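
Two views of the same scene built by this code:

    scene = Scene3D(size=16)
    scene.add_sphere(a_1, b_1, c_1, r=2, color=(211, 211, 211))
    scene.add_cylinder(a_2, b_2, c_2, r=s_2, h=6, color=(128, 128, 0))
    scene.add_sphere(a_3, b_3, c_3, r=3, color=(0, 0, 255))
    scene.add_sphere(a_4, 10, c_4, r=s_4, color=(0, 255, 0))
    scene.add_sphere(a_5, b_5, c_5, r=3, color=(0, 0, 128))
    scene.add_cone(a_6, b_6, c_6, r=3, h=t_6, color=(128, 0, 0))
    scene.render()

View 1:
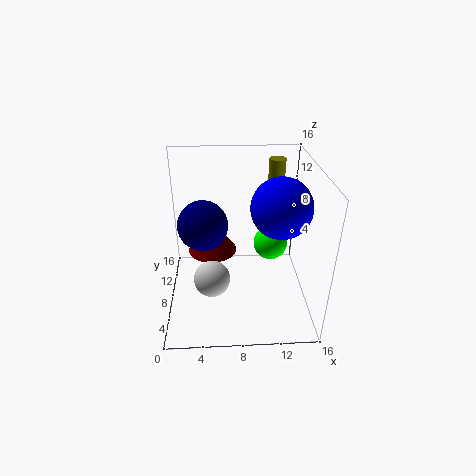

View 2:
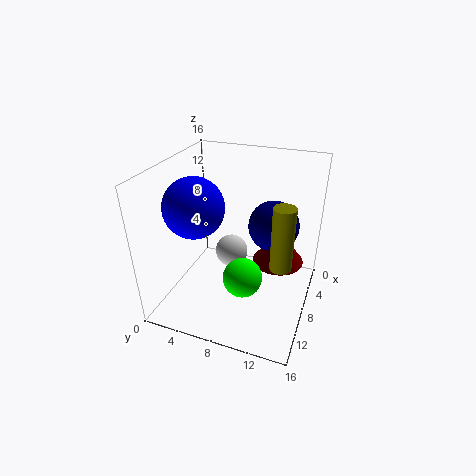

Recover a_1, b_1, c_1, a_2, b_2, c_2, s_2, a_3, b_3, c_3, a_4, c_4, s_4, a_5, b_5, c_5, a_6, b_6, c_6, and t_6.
a_1 = 5
b_1 = 6
c_1 = 4
a_2 = 13
b_2 = 14
c_2 = 9
s_2 = 1
a_3 = 12
b_3 = 5
c_3 = 13
a_4 = 12
c_4 = 6
s_4 = 2
a_5 = 4
b_5 = 11
c_5 = 8
a_6 = 5
b_6 = 12
c_6 = 4
t_6 = 4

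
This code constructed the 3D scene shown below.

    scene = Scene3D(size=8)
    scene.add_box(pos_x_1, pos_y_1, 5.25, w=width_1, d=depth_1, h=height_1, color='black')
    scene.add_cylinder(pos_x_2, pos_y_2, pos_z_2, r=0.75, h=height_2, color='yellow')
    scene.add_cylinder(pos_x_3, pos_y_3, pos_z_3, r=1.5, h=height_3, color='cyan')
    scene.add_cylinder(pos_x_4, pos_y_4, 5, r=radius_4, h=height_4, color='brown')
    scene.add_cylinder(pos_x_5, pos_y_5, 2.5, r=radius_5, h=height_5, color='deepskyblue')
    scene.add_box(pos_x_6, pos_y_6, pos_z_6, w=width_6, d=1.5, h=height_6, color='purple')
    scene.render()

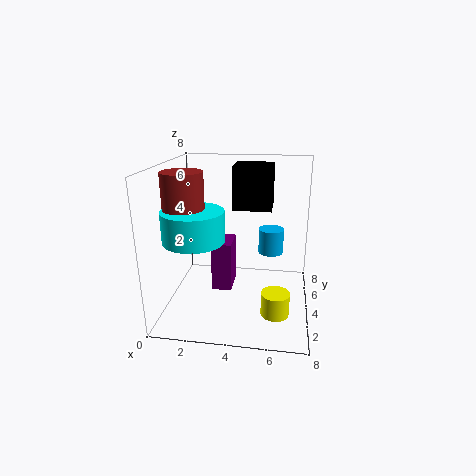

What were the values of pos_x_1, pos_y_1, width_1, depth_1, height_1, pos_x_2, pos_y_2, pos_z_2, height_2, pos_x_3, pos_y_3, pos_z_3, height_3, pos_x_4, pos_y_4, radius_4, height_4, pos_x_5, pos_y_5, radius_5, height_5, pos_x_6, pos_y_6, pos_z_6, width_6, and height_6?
pos_x_1 = 3.5
pos_y_1 = 5
width_1 = 2.25
depth_1 = 2
height_1 = 2.5
pos_x_2 = 6.25
pos_y_2 = 2.25
pos_z_2 = 0.5
height_2 = 1.25
pos_x_3 = 2.25
pos_y_3 = 1.5
pos_z_3 = 4.75
height_3 = 1.5
pos_x_4 = 1.75
pos_y_4 = 1.75
radius_4 = 1
height_4 = 3
pos_x_5 = 5.75
pos_y_5 = 5.75
radius_5 = 0.75
height_5 = 1.5
pos_x_6 = 3
pos_y_6 = 1.75
pos_z_6 = 2
width_6 = 1
height_6 = 2.5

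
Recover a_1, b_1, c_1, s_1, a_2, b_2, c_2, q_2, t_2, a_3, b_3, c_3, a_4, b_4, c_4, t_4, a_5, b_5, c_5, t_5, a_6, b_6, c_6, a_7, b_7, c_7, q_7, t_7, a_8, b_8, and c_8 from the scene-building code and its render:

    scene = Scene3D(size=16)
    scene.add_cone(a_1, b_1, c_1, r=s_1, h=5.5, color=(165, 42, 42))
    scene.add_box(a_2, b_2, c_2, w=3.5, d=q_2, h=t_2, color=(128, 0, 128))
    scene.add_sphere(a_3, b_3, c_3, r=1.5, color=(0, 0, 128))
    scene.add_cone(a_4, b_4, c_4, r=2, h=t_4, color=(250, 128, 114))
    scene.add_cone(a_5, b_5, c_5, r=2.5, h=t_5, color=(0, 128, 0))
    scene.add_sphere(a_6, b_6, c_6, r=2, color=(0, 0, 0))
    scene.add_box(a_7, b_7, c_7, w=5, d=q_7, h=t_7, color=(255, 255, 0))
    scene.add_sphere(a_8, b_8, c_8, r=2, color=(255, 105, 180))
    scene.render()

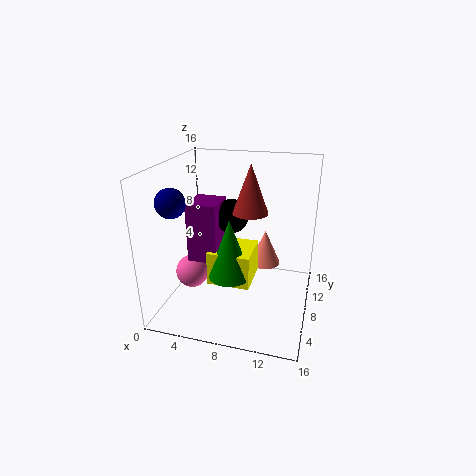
a_1 = 9
b_1 = 9.5
c_1 = 10.5
s_1 = 2
a_2 = 2
b_2 = 7.5
c_2 = 4.5
q_2 = 4
t_2 = 7
a_3 = 2.5
b_3 = 3.5
c_3 = 13
a_4 = 10
b_4 = 14
c_4 = 2
t_4 = 4.5
a_5 = 7
b_5 = 8
c_5 = 3
t_5 = 7
a_6 = 6.5
b_6 = 10.5
c_6 = 9.5
a_7 = 4.5
b_7 = 7
c_7 = 2
q_7 = 5
t_7 = 4
a_8 = 2
b_8 = 8.5
c_8 = 2.5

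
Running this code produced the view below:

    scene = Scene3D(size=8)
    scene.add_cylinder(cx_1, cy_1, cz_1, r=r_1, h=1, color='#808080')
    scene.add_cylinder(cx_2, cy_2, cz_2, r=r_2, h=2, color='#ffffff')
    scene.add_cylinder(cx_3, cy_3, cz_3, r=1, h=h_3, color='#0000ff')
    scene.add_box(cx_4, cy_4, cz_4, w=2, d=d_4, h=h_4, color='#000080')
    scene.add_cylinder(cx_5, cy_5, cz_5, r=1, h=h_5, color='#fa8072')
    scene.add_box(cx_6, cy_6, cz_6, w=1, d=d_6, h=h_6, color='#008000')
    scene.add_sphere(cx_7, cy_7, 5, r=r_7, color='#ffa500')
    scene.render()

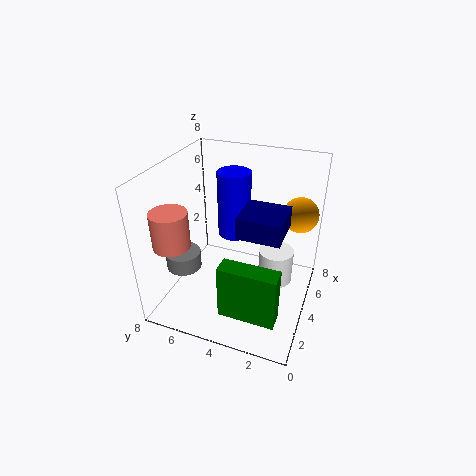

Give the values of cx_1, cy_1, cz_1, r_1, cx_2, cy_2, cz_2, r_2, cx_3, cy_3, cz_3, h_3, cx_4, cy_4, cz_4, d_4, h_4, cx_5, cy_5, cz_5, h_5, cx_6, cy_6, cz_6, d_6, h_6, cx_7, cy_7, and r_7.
cx_1 = 3, cy_1 = 7, cz_1 = 2, r_1 = 1, cx_2 = 5, cy_2 = 2, cz_2 = 1, r_2 = 1, cx_3 = 6, cy_3 = 5, cz_3 = 3, h_3 = 4, cx_4 = 1, cy_4 = 1, cz_4 = 6, d_4 = 2, h_4 = 1, cx_5 = 2, cy_5 = 7, cz_5 = 4, h_5 = 2, cx_6 = 1, cy_6 = 1, cz_6 = 1, d_6 = 3, h_6 = 3, cx_7 = 6, cy_7 = 1, r_7 = 1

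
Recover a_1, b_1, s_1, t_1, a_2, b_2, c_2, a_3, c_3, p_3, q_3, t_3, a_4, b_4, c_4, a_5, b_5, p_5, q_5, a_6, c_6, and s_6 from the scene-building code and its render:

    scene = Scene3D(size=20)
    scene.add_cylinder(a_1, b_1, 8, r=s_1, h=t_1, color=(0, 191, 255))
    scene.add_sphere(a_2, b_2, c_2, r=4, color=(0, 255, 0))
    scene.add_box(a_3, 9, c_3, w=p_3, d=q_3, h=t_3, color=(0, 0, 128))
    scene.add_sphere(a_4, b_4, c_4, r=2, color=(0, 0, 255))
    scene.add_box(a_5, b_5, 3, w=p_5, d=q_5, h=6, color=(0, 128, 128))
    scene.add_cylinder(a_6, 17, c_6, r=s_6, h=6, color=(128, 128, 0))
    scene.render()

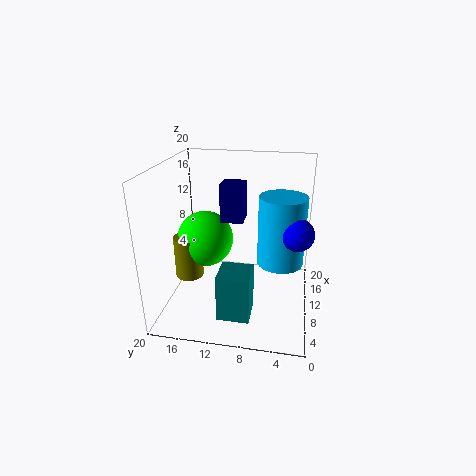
a_1 = 8, b_1 = 4, s_1 = 3, t_1 = 9, a_2 = 11, b_2 = 15, c_2 = 9, a_3 = 8, c_3 = 13, p_3 = 3, q_3 = 3, t_3 = 5, a_4 = 6, b_4 = 2, c_4 = 13, a_5 = 1, b_5 = 7, p_5 = 4, q_5 = 4, a_6 = 9, c_6 = 4, s_6 = 2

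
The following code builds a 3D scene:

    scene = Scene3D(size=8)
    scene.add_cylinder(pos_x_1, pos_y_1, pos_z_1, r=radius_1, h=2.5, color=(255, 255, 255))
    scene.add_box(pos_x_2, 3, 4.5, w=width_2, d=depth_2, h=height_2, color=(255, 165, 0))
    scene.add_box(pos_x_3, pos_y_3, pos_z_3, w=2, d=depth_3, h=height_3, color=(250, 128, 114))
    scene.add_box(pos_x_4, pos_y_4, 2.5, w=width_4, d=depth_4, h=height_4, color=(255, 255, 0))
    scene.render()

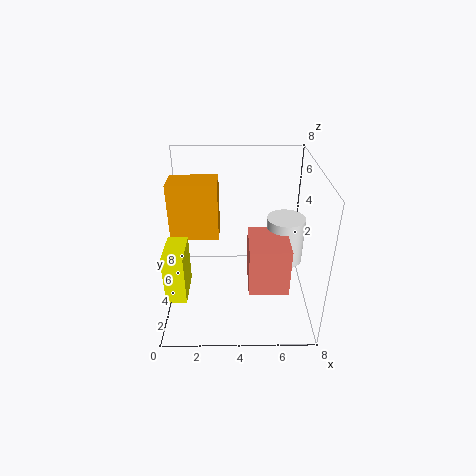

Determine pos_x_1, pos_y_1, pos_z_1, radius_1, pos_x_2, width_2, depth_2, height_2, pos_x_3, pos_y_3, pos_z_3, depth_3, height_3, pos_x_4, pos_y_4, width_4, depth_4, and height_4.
pos_x_1 = 6.5
pos_y_1 = 3.5
pos_z_1 = 3
radius_1 = 1
pos_x_2 = 0.5
width_2 = 2.5
depth_2 = 1.5
height_2 = 3
pos_x_3 = 4.5
pos_y_3 = 1
pos_z_3 = 2.5
depth_3 = 2.5
height_3 = 2.5
pos_x_4 = 0.5
pos_y_4 = 0.5
width_4 = 1
depth_4 = 2
height_4 = 2.5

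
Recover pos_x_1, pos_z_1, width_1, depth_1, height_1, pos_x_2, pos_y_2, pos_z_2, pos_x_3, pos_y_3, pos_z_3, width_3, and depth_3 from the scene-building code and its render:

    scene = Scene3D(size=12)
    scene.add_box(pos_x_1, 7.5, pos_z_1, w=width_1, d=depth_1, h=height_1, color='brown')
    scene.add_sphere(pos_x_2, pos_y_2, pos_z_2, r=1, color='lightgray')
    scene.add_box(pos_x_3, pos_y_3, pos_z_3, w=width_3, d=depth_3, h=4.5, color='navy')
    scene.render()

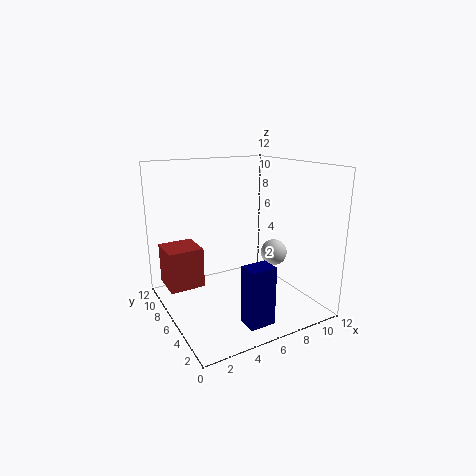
pos_x_1 = 0.5, pos_z_1 = 1.5, width_1 = 3, depth_1 = 3, height_1 = 3.5, pos_x_2 = 7.5, pos_y_2 = 3, pos_z_2 = 5.5, pos_x_3 = 4, pos_y_3 = 0.5, pos_z_3 = 1, width_3 = 2, depth_3 = 1.5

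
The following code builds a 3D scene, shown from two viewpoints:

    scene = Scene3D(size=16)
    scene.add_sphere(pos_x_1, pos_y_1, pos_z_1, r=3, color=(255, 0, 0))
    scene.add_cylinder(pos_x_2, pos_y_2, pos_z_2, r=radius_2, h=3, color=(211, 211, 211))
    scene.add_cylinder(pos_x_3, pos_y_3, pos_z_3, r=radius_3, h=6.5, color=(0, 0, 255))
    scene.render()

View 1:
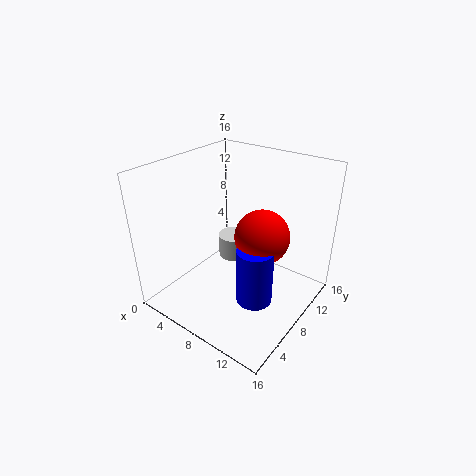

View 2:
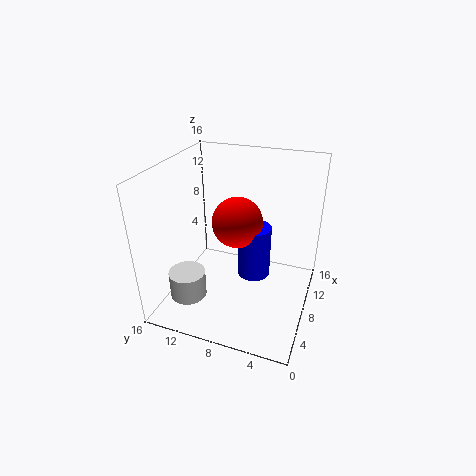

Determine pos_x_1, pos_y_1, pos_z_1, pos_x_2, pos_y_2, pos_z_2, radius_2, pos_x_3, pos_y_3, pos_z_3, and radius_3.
pos_x_1 = 10.5, pos_y_1 = 9, pos_z_1 = 8.5, pos_x_2 = 4, pos_y_2 = 12.5, pos_z_2 = 2, radius_2 = 2, pos_x_3 = 11, pos_y_3 = 7, pos_z_3 = 1.5, radius_3 = 2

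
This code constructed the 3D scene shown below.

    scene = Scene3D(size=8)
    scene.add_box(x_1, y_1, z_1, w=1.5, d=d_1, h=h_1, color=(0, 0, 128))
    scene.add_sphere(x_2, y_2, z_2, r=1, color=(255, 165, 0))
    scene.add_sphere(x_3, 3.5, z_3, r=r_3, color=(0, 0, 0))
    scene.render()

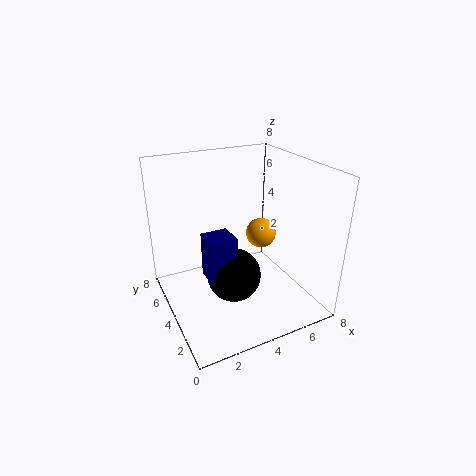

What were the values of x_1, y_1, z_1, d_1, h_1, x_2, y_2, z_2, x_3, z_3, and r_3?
x_1 = 2
y_1 = 3
z_1 = 2
d_1 = 1.5
h_1 = 2.5
x_2 = 7
y_2 = 6.5
z_2 = 2.5
x_3 = 3.5
z_3 = 2
r_3 = 1.5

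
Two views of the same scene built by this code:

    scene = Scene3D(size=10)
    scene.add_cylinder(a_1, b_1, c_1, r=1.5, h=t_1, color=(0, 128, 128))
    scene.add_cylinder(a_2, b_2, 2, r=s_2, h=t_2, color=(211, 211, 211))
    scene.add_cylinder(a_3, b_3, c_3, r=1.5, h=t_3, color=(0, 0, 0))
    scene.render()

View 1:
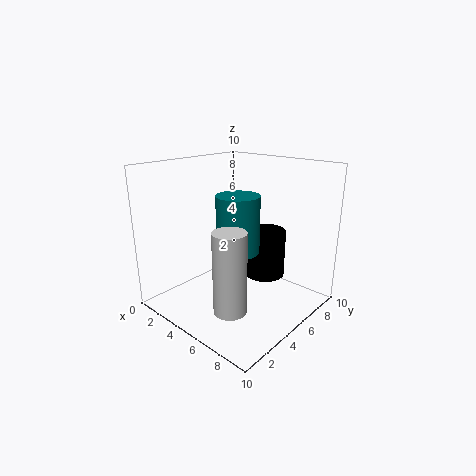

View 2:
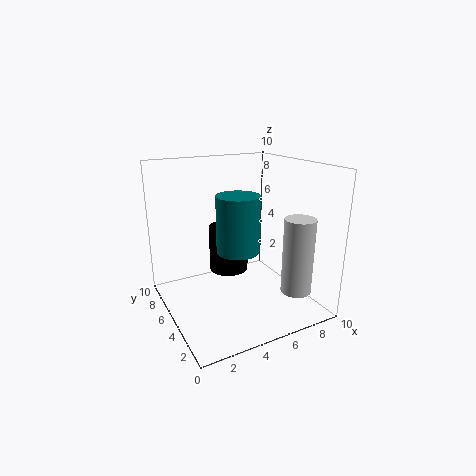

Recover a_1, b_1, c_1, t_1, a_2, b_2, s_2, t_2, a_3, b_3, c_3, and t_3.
a_1 = 5, b_1 = 5, c_1 = 4, t_1 = 4, a_2 = 7.5, b_2 = 1.5, s_2 = 1, t_2 = 5, a_3 = 5.5, b_3 = 7.5, c_3 = 1.5, t_3 = 3.5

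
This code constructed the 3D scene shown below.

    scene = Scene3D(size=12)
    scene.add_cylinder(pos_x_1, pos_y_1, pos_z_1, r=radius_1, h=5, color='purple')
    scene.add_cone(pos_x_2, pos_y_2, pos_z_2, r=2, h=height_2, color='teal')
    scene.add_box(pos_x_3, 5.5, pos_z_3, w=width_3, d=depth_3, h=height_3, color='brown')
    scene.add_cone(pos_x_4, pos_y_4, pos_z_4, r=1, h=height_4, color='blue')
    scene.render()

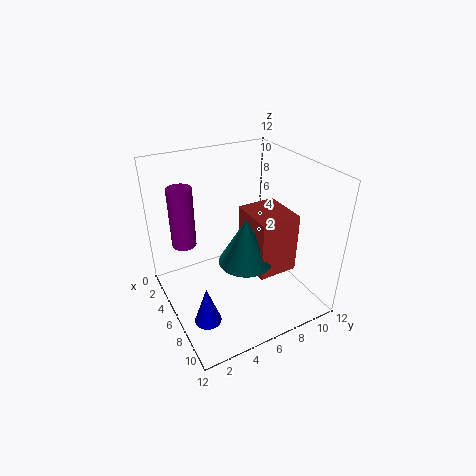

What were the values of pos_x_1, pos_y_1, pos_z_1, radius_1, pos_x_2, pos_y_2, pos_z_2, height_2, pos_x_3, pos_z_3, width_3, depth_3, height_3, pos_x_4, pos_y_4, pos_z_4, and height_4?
pos_x_1 = 4, pos_y_1 = 2, pos_z_1 = 5.5, radius_1 = 1, pos_x_2 = 9, pos_y_2 = 5, pos_z_2 = 6, height_2 = 3.5, pos_x_3 = 7, pos_z_3 = 5, width_3 = 3.5, depth_3 = 3, height_3 = 4.5, pos_x_4 = 9.5, pos_y_4 = 1.5, pos_z_4 = 2, height_4 = 3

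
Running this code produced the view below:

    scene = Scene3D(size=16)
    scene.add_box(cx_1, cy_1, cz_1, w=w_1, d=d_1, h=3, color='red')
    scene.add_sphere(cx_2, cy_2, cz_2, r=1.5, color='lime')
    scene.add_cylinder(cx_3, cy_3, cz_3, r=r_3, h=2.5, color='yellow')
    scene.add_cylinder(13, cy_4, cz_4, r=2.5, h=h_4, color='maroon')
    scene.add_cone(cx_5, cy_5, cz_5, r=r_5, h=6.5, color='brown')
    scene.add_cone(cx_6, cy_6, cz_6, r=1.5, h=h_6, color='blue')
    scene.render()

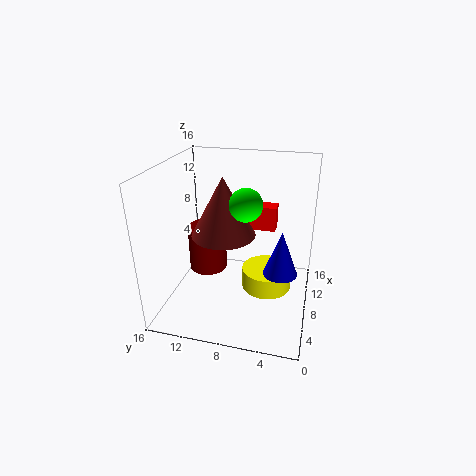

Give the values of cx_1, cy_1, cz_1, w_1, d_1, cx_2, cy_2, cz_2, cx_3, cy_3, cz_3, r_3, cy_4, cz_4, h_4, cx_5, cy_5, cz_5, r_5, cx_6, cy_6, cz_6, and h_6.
cx_1 = 12.5; cy_1 = 4.5; cz_1 = 7; w_1 = 2; d_1 = 5.5; cx_2 = 3; cy_2 = 6; cz_2 = 14; cx_3 = 10.5; cy_3 = 5; cz_3 = 0.5; r_3 = 3; cy_4 = 13.5; cz_4 = 0.5; h_4 = 6; cx_5 = 7.5; cy_5 = 9.5; cz_5 = 8.5; r_5 = 3.5; cx_6 = 1.5; cy_6 = 2.5; cz_6 = 8.5; h_6 = 4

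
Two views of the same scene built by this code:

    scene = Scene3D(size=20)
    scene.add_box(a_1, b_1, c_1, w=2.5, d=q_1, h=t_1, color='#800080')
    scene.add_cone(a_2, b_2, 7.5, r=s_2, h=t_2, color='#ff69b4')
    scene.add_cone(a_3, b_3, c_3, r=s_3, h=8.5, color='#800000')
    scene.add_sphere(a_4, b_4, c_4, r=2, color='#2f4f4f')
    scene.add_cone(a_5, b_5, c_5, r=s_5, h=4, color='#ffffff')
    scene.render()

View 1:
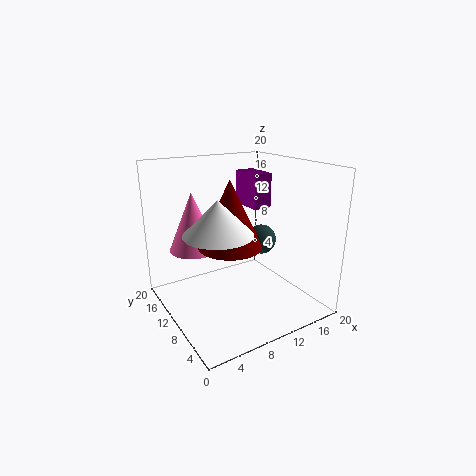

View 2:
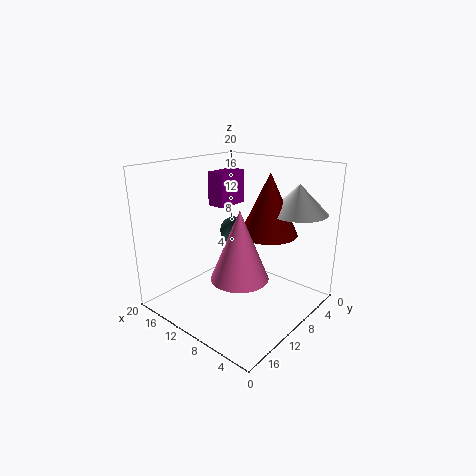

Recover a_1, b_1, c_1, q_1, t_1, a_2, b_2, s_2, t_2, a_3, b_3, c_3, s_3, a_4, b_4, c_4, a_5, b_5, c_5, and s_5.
a_1 = 11, b_1 = 7.5, c_1 = 14.5, q_1 = 4.5, t_1 = 4.5, a_2 = 5.5, b_2 = 15, s_2 = 3.5, t_2 = 8.5, a_3 = 7, b_3 = 7, c_3 = 10.5, s_3 = 4, a_4 = 12.5, b_4 = 8, c_4 = 10, a_5 = 4, b_5 = 4.5, c_5 = 13.5, s_5 = 4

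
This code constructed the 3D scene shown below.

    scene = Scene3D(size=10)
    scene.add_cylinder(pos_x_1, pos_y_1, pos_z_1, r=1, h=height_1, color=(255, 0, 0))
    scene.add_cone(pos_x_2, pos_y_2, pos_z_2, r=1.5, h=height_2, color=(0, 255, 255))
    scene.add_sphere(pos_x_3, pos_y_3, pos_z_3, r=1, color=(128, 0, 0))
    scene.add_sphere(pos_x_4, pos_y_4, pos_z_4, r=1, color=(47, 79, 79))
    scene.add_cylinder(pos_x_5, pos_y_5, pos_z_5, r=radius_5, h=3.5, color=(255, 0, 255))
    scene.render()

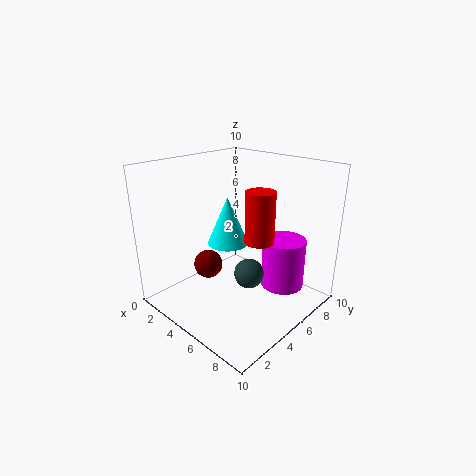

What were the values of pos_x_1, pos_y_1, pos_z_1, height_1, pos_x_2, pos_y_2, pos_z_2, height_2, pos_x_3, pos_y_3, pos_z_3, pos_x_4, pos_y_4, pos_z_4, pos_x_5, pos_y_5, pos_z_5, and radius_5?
pos_x_1 = 6.5, pos_y_1 = 5.5, pos_z_1 = 5, height_1 = 3.5, pos_x_2 = 3.5, pos_y_2 = 5.5, pos_z_2 = 4, height_2 = 3.5, pos_x_3 = 3.5, pos_y_3 = 3.5, pos_z_3 = 3, pos_x_4 = 6.5, pos_y_4 = 4.5, pos_z_4 = 3, pos_x_5 = 7.5, pos_y_5 = 7, pos_z_5 = 1.5, radius_5 = 1.5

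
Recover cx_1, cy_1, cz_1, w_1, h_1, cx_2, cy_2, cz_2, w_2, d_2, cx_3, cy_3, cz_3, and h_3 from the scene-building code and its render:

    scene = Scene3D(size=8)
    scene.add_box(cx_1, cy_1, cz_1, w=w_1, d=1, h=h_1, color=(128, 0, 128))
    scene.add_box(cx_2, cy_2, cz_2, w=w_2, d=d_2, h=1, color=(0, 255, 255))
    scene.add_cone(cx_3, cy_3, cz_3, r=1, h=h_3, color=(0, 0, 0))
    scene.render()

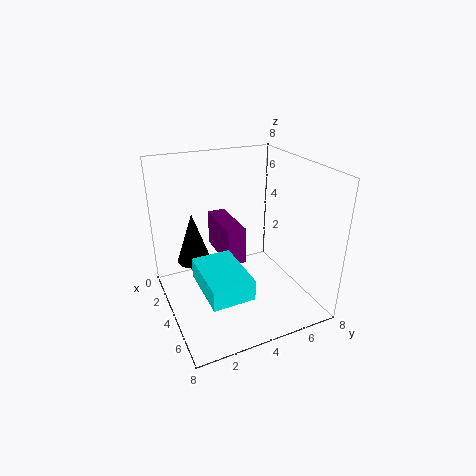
cx_1 = 2, cy_1 = 3, cz_1 = 3, w_1 = 3, h_1 = 2, cx_2 = 5, cy_2 = 1, cz_2 = 3, w_2 = 3, d_2 = 2, cx_3 = 2, cy_3 = 2, cz_3 = 2, h_3 = 3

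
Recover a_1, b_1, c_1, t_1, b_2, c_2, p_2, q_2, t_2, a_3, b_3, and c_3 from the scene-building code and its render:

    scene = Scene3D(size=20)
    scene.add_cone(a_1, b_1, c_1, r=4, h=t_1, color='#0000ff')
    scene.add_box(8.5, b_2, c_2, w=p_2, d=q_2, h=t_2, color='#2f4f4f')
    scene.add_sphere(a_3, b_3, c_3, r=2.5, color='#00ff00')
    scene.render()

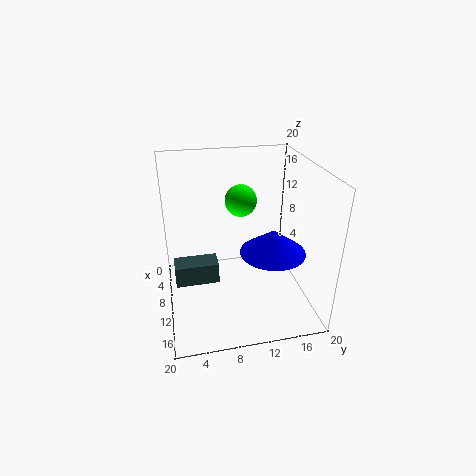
a_1 = 16, b_1 = 13, c_1 = 11, t_1 = 3, b_2 = 1, c_2 = 4, p_2 = 3, q_2 = 6, t_2 = 3, a_3 = 3, b_3 = 12, c_3 = 12.5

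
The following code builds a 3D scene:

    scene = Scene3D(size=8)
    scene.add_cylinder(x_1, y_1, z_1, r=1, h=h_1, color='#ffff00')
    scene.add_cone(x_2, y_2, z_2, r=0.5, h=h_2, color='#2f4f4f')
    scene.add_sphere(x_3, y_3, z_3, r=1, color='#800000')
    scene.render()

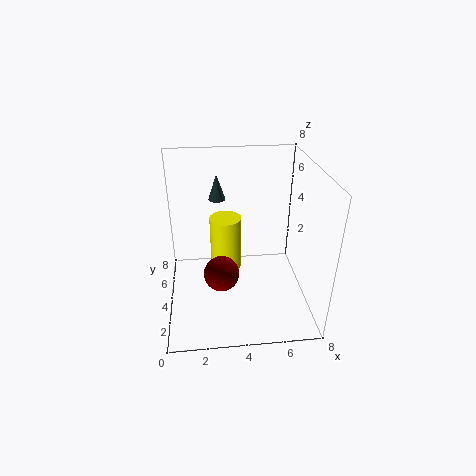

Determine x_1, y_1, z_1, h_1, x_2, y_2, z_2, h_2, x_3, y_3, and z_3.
x_1 = 3.5, y_1 = 6.5, z_1 = 0.5, h_1 = 3.5, x_2 = 3, y_2 = 6, z_2 = 5.5, h_2 = 1.5, x_3 = 3, y_3 = 3.5, z_3 = 2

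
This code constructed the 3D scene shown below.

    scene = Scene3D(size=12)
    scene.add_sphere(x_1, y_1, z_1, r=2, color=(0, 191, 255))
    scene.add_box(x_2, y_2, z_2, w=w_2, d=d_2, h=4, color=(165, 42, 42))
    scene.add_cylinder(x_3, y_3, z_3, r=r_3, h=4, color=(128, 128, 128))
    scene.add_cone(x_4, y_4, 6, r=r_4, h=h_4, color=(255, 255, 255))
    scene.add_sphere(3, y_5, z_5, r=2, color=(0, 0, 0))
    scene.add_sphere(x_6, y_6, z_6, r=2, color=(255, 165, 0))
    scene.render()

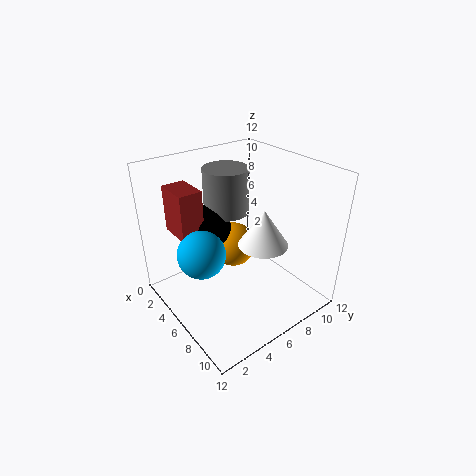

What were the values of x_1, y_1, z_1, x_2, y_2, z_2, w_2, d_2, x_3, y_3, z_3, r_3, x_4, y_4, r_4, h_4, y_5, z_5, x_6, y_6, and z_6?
x_1 = 5; y_1 = 3; z_1 = 5; x_2 = 1; y_2 = 2; z_2 = 6; w_2 = 3; d_2 = 2; x_3 = 3; y_3 = 7; z_3 = 7; r_3 = 2; x_4 = 8; y_4 = 7; r_4 = 2; h_4 = 3; y_5 = 5; z_5 = 6; x_6 = 4; y_6 = 7; z_6 = 4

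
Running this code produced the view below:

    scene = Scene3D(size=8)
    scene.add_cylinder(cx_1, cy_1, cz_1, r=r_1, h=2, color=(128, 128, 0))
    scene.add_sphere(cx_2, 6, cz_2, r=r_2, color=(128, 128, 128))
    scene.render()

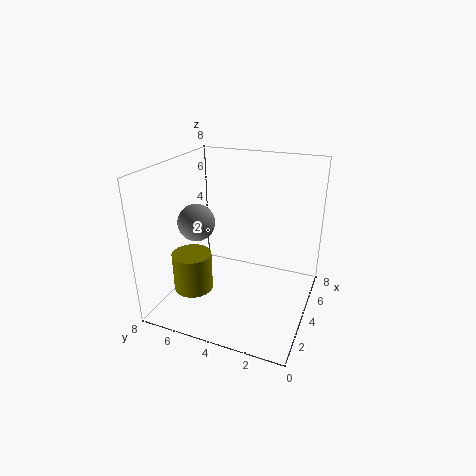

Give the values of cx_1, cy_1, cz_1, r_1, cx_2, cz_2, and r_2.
cx_1 = 1.5
cy_1 = 5.5
cz_1 = 2
r_1 = 1
cx_2 = 3
cz_2 = 5
r_2 = 1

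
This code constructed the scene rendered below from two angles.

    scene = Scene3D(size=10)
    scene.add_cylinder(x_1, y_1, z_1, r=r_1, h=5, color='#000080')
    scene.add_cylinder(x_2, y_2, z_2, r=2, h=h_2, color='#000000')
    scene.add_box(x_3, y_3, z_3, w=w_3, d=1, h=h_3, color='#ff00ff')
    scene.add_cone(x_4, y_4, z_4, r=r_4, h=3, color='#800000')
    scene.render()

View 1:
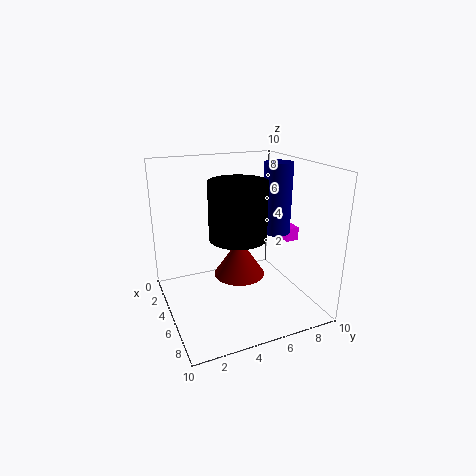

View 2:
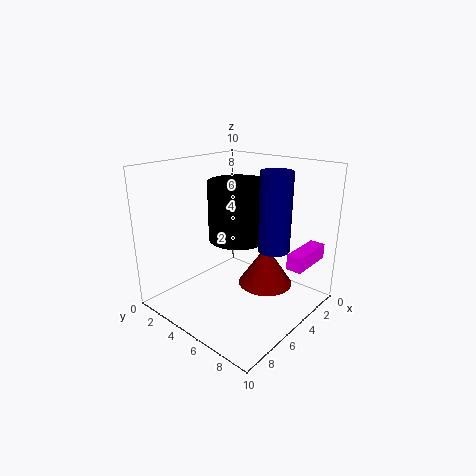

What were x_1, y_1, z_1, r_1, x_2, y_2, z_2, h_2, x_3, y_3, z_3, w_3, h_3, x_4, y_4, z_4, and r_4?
x_1 = 5, y_1 = 8, z_1 = 5, r_1 = 1, x_2 = 5, y_2 = 5, z_2 = 5, h_2 = 4, x_3 = 2, y_3 = 9, z_3 = 4, w_3 = 3, h_3 = 1, x_4 = 3, y_4 = 6, z_4 = 1, r_4 = 2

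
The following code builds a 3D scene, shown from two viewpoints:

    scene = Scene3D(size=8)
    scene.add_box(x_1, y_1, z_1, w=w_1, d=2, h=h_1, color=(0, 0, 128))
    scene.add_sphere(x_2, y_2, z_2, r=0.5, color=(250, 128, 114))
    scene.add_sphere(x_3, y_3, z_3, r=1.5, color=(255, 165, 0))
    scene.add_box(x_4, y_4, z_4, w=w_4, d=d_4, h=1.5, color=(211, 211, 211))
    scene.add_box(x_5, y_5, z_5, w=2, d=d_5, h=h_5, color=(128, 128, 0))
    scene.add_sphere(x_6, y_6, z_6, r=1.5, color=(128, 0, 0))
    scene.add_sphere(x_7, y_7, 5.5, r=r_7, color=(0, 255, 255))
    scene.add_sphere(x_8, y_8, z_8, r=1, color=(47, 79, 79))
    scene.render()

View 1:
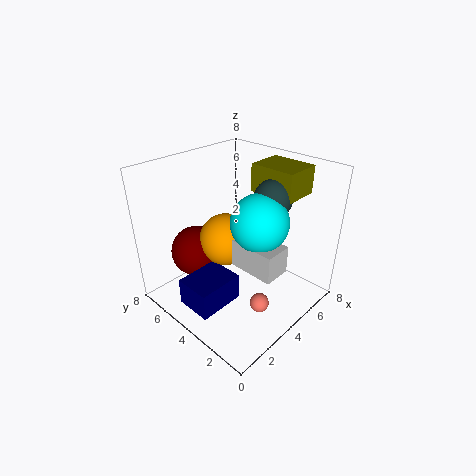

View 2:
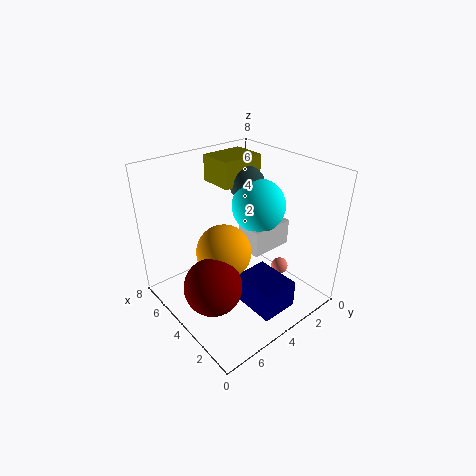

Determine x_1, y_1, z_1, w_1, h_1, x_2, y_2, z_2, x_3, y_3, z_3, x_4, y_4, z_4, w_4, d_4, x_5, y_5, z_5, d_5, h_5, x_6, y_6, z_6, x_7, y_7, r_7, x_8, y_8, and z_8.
x_1 = 0.5
y_1 = 3
z_1 = 1
w_1 = 2.5
h_1 = 1.5
x_2 = 3
y_2 = 1.5
z_2 = 1.5
x_3 = 4
y_3 = 5
z_3 = 3.5
x_4 = 3
y_4 = 1
z_4 = 3
w_4 = 1.5
d_4 = 2.5
x_5 = 5
y_5 = 1.5
z_5 = 6.5
d_5 = 2.5
h_5 = 1.5
x_6 = 3
y_6 = 6.5
z_6 = 2.5
x_7 = 4
y_7 = 2.5
r_7 = 1.5
x_8 = 5
y_8 = 2.5
z_8 = 6.5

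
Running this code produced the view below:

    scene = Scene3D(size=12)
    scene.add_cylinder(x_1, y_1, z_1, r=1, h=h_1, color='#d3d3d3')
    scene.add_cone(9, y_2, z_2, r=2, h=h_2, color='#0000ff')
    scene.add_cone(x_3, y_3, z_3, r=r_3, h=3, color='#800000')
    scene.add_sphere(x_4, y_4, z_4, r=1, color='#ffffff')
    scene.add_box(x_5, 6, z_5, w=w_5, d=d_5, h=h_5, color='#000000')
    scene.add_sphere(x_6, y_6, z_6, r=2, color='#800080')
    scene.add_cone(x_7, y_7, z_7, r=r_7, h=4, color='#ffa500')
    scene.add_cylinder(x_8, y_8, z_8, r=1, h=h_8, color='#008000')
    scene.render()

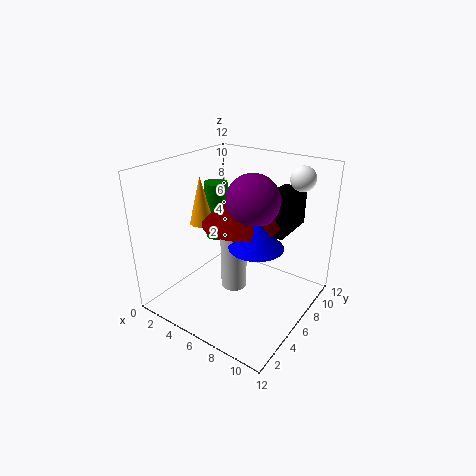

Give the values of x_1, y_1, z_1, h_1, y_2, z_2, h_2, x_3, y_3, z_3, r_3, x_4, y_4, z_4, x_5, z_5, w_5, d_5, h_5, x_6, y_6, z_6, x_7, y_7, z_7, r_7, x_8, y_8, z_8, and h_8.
x_1 = 7, y_1 = 4, z_1 = 3, h_1 = 5, y_2 = 4, z_2 = 7, h_2 = 2, x_3 = 7, y_3 = 5, z_3 = 8, r_3 = 3, x_4 = 10, y_4 = 9, z_4 = 11, x_5 = 8, z_5 = 7, w_5 = 2, d_5 = 4, h_5 = 3, x_6 = 8, y_6 = 5, z_6 = 10, x_7 = 3, y_7 = 5, z_7 = 7, r_7 = 1, x_8 = 3, y_8 = 7, z_8 = 5, h_8 = 5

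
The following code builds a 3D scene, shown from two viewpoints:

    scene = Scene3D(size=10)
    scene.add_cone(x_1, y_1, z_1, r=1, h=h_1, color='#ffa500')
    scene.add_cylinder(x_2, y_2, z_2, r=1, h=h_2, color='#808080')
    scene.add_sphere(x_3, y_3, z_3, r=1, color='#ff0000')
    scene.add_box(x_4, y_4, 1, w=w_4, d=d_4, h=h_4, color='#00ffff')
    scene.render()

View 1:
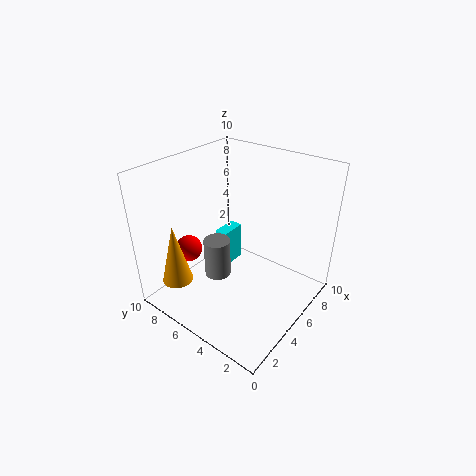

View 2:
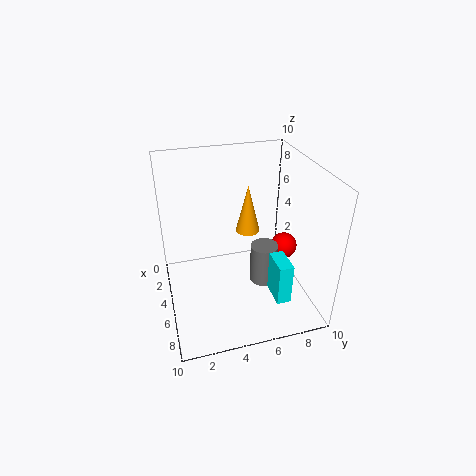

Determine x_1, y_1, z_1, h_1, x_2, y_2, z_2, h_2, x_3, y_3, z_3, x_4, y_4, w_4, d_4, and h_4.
x_1 = 1, y_1 = 7, z_1 = 3, h_1 = 4, x_2 = 5, y_2 = 7, z_2 = 1, h_2 = 3, x_3 = 4, y_3 = 9, z_3 = 3, x_4 = 6, y_4 = 7, w_4 = 2, d_4 = 1, h_4 = 3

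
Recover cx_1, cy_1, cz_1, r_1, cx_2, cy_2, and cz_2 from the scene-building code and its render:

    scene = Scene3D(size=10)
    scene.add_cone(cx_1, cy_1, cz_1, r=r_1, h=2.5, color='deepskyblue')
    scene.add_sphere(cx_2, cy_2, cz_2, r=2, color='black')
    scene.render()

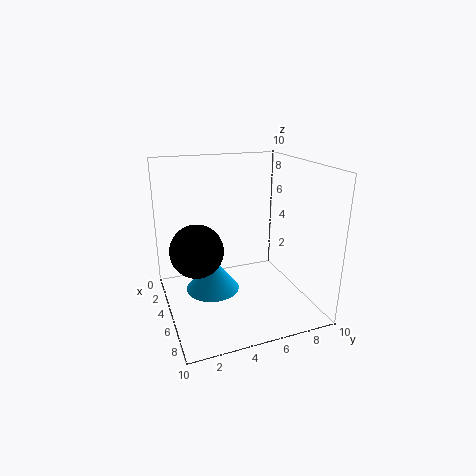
cx_1 = 3.5; cy_1 = 3.5; cz_1 = 0.5; r_1 = 2; cx_2 = 3; cy_2 = 2.5; cz_2 = 3.5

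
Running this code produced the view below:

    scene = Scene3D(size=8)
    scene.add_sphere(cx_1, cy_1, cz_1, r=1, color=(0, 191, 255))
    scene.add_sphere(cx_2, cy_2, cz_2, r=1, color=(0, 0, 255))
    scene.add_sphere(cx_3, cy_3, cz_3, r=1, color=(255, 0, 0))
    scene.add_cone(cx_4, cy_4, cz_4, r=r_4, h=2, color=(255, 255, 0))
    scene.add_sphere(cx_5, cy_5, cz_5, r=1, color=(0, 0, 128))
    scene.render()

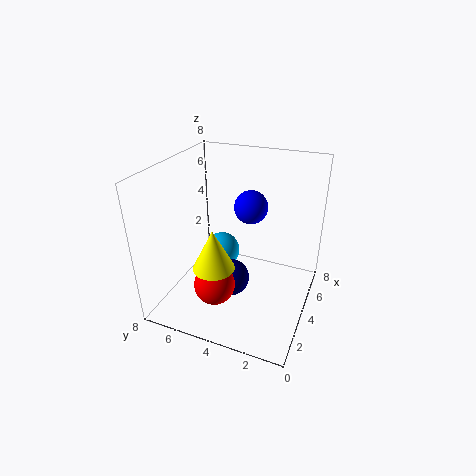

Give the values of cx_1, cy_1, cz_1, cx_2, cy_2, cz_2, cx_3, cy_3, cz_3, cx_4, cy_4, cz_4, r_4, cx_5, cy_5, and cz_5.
cx_1 = 4
cy_1 = 5
cz_1 = 3
cx_2 = 6
cy_2 = 4
cz_2 = 5
cx_3 = 1
cy_3 = 4
cz_3 = 3
cx_4 = 1
cy_4 = 4
cz_4 = 4
r_4 = 1
cx_5 = 3
cy_5 = 4
cz_5 = 2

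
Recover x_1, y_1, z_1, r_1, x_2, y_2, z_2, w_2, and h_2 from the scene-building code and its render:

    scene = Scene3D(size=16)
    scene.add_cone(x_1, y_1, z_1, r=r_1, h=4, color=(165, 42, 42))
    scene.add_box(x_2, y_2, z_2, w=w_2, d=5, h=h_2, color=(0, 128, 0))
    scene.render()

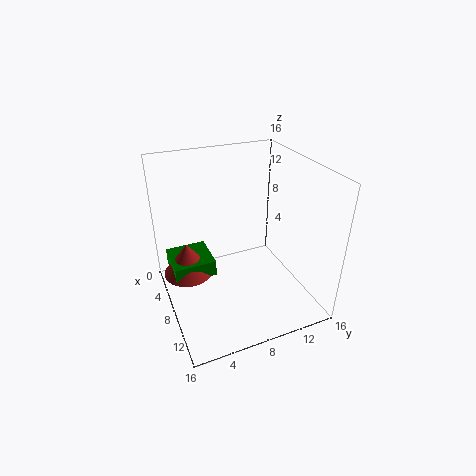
x_1 = 4; y_1 = 3; z_1 = 2; r_1 = 3; x_2 = 1; y_2 = 1; z_2 = 2; w_2 = 5; h_2 = 2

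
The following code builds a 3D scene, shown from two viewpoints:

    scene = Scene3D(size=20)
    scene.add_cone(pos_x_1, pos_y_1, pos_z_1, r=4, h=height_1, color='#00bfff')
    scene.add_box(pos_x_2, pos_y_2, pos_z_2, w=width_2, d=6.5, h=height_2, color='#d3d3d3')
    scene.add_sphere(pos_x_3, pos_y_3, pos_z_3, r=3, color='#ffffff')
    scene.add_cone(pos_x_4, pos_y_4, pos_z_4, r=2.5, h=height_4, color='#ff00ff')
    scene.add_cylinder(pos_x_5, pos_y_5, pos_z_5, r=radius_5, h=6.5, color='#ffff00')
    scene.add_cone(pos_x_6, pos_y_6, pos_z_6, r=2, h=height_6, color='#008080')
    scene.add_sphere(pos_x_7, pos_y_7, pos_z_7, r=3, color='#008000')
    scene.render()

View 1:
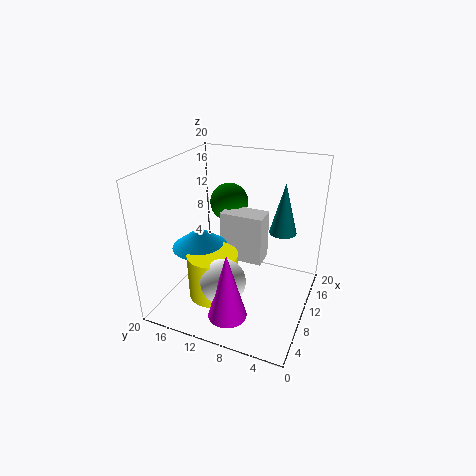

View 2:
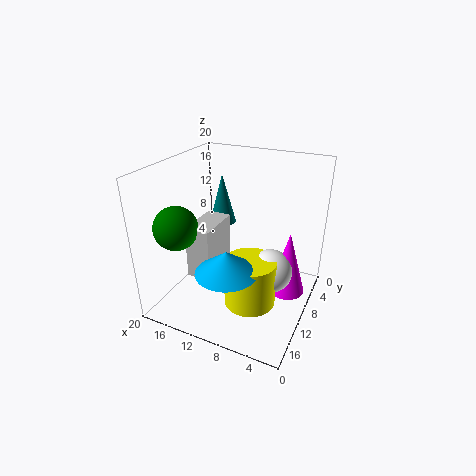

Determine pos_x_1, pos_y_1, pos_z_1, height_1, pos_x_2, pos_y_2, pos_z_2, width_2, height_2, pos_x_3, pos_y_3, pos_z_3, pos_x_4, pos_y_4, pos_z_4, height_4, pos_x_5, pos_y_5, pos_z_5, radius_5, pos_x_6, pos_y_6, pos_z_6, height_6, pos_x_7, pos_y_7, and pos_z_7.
pos_x_1 = 9, pos_y_1 = 15.5, pos_z_1 = 8, height_1 = 3, pos_x_2 = 12.5, pos_y_2 = 7.5, pos_z_2 = 4.5, width_2 = 3.5, height_2 = 7.5, pos_x_3 = 5, pos_y_3 = 10, pos_z_3 = 6, pos_x_4 = 3, pos_y_4 = 8.5, pos_z_4 = 2.5, height_4 = 9, pos_x_5 = 7, pos_y_5 = 12.5, pos_z_5 = 2, radius_5 = 3.5, pos_x_6 = 15, pos_y_6 = 5, pos_z_6 = 9.5, height_6 = 7.5, pos_x_7 = 17, pos_y_7 = 14.5, pos_z_7 = 12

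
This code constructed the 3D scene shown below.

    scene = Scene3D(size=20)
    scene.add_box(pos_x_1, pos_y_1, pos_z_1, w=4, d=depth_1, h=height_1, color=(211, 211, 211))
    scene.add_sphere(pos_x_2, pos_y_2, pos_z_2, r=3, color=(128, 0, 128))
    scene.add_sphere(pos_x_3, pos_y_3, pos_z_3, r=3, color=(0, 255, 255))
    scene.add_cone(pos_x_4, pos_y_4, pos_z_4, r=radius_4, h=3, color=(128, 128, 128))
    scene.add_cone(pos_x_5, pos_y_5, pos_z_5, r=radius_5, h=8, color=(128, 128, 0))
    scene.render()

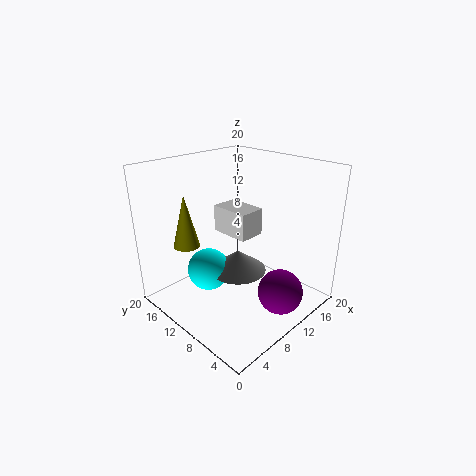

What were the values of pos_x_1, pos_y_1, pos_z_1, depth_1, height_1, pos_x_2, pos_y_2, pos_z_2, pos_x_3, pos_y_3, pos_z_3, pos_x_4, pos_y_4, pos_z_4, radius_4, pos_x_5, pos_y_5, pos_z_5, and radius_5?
pos_x_1 = 11
pos_y_1 = 10
pos_z_1 = 9
depth_1 = 6
height_1 = 4
pos_x_2 = 11
pos_y_2 = 3
pos_z_2 = 4
pos_x_3 = 7
pos_y_3 = 13
pos_z_3 = 5
pos_x_4 = 10
pos_y_4 = 10
pos_z_4 = 5
radius_4 = 4
pos_x_5 = 7
pos_y_5 = 18
pos_z_5 = 7
radius_5 = 2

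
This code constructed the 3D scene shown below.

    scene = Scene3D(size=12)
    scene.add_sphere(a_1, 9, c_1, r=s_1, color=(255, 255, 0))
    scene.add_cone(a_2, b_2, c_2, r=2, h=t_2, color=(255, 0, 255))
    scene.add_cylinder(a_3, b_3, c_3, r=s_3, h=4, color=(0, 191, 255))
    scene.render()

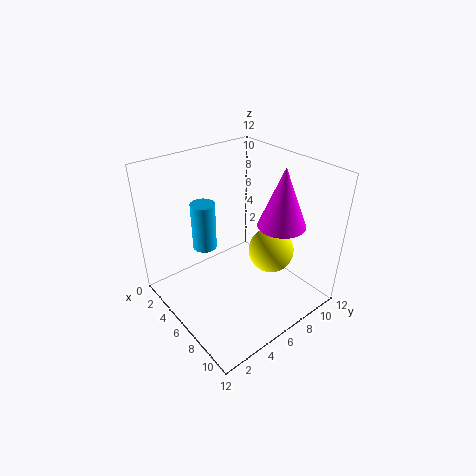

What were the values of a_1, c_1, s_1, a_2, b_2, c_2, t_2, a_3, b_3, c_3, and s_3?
a_1 = 7; c_1 = 4; s_1 = 2; a_2 = 8; b_2 = 9; c_2 = 7; t_2 = 5; a_3 = 4; b_3 = 4; c_3 = 5; s_3 = 1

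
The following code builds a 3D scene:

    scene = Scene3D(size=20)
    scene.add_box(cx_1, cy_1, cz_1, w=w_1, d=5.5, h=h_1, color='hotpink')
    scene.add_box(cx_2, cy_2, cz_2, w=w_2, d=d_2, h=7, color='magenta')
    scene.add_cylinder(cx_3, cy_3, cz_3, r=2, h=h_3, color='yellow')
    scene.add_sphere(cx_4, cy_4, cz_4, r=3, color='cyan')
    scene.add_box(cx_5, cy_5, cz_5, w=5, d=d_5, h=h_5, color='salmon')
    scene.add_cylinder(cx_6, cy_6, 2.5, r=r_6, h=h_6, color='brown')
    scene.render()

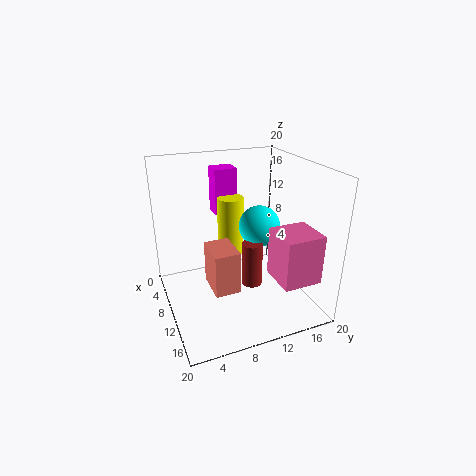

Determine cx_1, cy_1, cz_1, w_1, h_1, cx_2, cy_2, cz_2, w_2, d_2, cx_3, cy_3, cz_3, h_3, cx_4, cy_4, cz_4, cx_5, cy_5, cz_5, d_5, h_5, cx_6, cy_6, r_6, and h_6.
cx_1 = 11.5, cy_1 = 14, cz_1 = 4.5, w_1 = 5.5, h_1 = 7, cx_2 = 0.5, cy_2 = 9, cz_2 = 11, w_2 = 3, d_2 = 3.5, cx_3 = 4.5, cy_3 = 11, cz_3 = 5, h_3 = 9, cx_4 = 8.5, cy_4 = 14, cz_4 = 10.5, cx_5 = 8.5, cy_5 = 5.5, cz_5 = 3.5, d_5 = 3.5, h_5 = 6, cx_6 = 10.5, cy_6 = 12, r_6 = 1.5, h_6 = 6.5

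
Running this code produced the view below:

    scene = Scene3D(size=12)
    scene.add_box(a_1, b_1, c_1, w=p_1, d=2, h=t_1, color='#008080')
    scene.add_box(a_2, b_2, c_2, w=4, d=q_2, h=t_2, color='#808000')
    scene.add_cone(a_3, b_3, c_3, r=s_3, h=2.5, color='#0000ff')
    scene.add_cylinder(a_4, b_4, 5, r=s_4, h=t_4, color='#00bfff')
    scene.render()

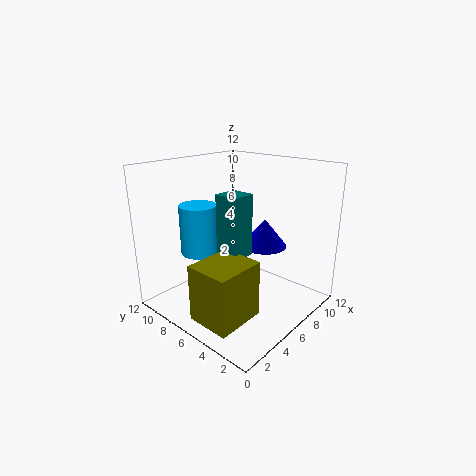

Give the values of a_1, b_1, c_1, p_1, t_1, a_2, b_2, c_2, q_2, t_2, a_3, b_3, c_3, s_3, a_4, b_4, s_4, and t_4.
a_1 = 4
b_1 = 4.5
c_1 = 5
p_1 = 2
t_1 = 5
a_2 = 0.5
b_2 = 2.5
c_2 = 1
q_2 = 3.5
t_2 = 4.5
a_3 = 9
b_3 = 5.5
c_3 = 4.5
s_3 = 2
a_4 = 3.5
b_4 = 8
s_4 = 1.5
t_4 = 4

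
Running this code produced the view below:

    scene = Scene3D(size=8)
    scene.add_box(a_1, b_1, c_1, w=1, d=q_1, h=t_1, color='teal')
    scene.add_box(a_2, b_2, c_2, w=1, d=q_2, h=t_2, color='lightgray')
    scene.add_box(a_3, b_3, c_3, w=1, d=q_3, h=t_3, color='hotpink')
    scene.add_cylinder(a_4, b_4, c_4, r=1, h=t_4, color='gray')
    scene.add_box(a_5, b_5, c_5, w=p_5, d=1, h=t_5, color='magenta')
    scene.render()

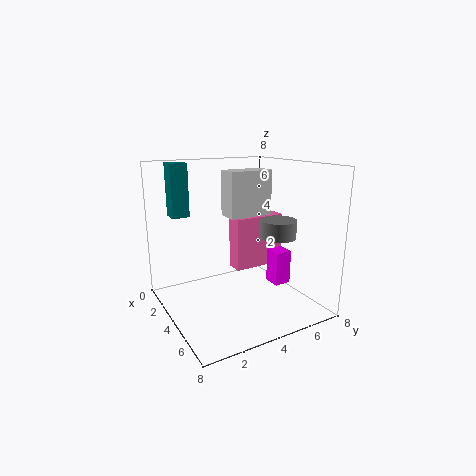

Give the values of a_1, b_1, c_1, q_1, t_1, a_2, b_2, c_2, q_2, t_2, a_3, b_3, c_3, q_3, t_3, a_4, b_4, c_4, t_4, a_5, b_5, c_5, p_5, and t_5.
a_1 = 1
b_1 = 1
c_1 = 5
q_1 = 1
t_1 = 3
a_2 = 6
b_2 = 2
c_2 = 6
q_2 = 2
t_2 = 2
a_3 = 3
b_3 = 4
c_3 = 2
q_3 = 3
t_3 = 3
a_4 = 5
b_4 = 6
c_4 = 4
t_4 = 1
a_5 = 4
b_5 = 6
c_5 = 1
p_5 = 1
t_5 = 2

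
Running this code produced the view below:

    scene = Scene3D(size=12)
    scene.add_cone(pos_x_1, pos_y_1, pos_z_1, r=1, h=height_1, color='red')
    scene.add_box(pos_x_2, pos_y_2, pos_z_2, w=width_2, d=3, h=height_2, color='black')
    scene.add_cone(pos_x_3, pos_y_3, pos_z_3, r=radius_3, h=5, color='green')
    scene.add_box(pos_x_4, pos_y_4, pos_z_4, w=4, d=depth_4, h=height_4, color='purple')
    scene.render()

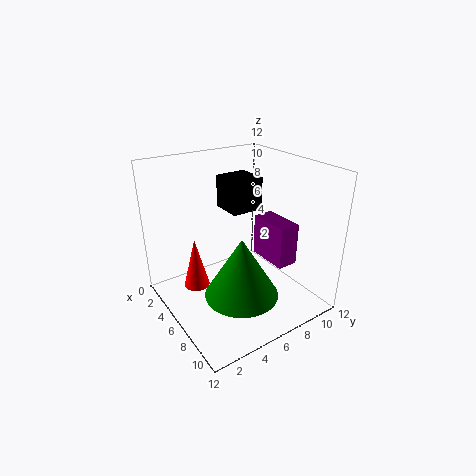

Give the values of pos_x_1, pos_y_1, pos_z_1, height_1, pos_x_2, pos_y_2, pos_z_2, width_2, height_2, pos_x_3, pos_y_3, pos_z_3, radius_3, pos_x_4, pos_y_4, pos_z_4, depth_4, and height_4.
pos_x_1 = 6; pos_y_1 = 2; pos_z_1 = 3; height_1 = 4; pos_x_2 = 1; pos_y_2 = 7; pos_z_2 = 7; width_2 = 3; height_2 = 3; pos_x_3 = 8; pos_y_3 = 5; pos_z_3 = 2; radius_3 = 3; pos_x_4 = 3; pos_y_4 = 10; pos_z_4 = 2; depth_4 = 2; height_4 = 4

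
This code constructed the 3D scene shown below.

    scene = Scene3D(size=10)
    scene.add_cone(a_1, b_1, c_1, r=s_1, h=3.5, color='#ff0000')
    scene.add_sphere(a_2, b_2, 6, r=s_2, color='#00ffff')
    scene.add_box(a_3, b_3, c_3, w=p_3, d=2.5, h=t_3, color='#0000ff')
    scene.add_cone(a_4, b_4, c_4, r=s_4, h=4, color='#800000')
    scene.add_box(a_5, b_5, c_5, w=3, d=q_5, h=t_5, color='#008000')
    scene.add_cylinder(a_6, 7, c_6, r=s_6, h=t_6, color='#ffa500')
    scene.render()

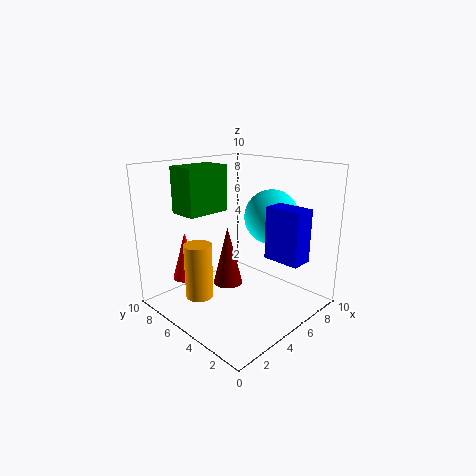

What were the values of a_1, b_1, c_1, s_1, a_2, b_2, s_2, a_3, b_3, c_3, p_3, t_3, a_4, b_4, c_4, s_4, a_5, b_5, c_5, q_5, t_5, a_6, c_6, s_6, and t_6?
a_1 = 3, b_1 = 8.5, c_1 = 1.5, s_1 = 1, a_2 = 8, b_2 = 4.5, s_2 = 2, a_3 = 5.5, b_3 = 0.5, c_3 = 4, p_3 = 1.5, t_3 = 3.5, a_4 = 4, b_4 = 5, c_4 = 2, s_4 = 1, a_5 = 1.5, b_5 = 5.5, c_5 = 7, q_5 = 2, t_5 = 3, a_6 = 3, c_6 = 0.5, s_6 = 1, t_6 = 4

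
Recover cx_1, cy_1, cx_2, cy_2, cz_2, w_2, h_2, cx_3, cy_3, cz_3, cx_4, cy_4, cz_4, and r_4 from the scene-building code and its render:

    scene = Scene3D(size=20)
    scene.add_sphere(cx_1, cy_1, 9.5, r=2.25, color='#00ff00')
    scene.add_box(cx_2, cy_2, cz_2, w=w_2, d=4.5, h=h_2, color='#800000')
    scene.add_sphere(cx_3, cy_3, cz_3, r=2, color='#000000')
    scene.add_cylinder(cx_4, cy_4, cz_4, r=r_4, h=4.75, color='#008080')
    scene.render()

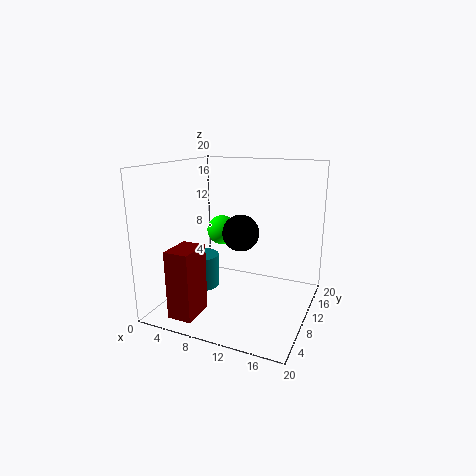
cx_1 = 5.5
cy_1 = 14
cx_2 = 4.25
cy_2 = 0.75
cz_2 = 1.25
w_2 = 3.25
h_2 = 9
cx_3 = 13.75
cy_3 = 2.25
cz_3 = 13.5
cx_4 = 4.5
cy_4 = 9.25
cz_4 = 2.25
r_4 = 2.5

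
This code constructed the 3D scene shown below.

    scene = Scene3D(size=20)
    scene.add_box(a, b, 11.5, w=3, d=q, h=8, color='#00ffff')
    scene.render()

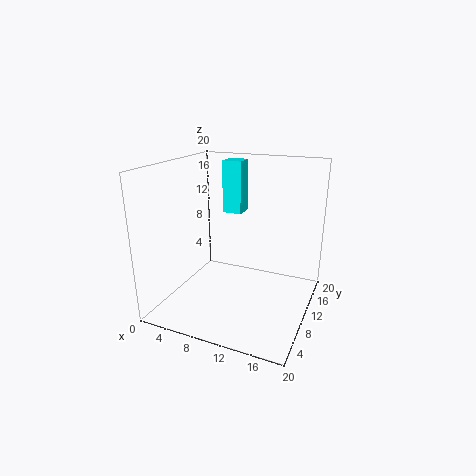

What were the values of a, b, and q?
a = 5; b = 15.5; q = 3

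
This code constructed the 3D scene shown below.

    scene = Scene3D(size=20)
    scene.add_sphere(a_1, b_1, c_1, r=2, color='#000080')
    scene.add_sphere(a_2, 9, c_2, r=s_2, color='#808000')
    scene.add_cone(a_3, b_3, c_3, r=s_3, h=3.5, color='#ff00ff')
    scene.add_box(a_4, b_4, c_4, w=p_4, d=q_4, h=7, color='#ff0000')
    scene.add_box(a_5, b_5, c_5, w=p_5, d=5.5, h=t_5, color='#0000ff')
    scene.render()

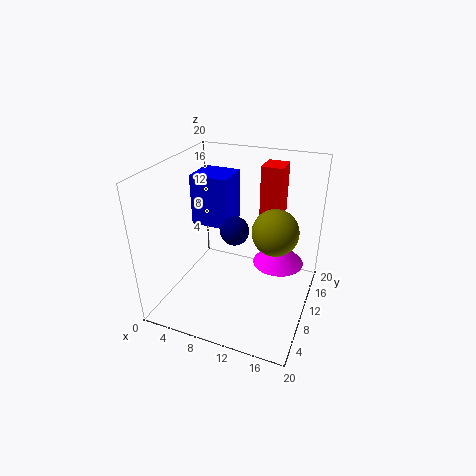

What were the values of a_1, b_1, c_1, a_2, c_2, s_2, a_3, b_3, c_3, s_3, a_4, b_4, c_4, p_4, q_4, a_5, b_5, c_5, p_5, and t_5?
a_1 = 9.5
b_1 = 10
c_1 = 11
a_2 = 15.5
c_2 = 12.5
s_2 = 3
a_3 = 15.5
b_3 = 11.5
c_3 = 6.5
s_3 = 3.5
a_4 = 12
b_4 = 13
c_4 = 12.5
p_4 = 3
q_4 = 3.5
a_5 = 0.5
b_5 = 14
c_5 = 8.5
p_5 = 6
t_5 = 8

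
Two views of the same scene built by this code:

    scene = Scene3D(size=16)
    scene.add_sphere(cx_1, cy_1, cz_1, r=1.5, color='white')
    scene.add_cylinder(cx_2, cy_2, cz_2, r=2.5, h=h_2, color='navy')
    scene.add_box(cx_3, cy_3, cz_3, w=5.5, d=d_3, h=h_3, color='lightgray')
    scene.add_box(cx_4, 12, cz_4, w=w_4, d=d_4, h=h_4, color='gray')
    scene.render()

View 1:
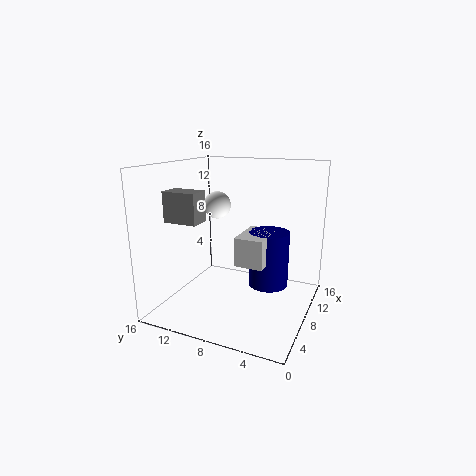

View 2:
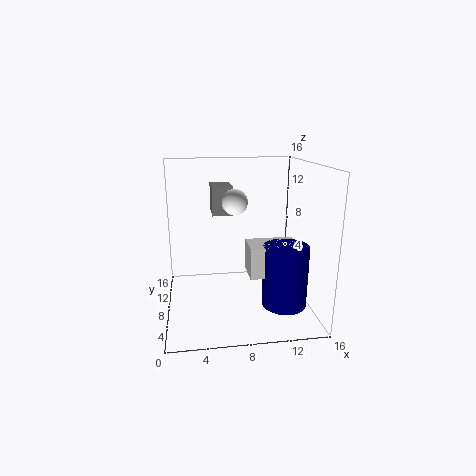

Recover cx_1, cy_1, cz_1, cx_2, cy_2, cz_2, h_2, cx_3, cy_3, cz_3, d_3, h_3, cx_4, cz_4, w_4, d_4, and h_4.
cx_1 = 8; cy_1 = 10.5; cz_1 = 11.5; cx_2 = 13; cy_2 = 6; cz_2 = 0.5; h_2 = 7; cx_3 = 9; cy_3 = 5.5; cz_3 = 4; d_3 = 3.5; h_3 = 3.5; cx_4 = 5.5; cz_4 = 9.5; w_4 = 2.5; d_4 = 4; h_4 = 3.5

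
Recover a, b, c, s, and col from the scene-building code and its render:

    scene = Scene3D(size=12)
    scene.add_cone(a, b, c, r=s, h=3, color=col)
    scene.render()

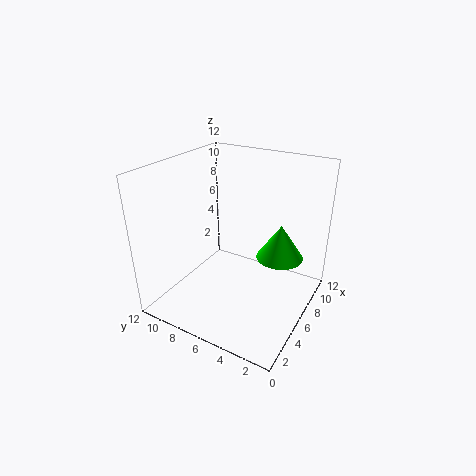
a = 8, b = 3, c = 4, s = 2, col = 'lime'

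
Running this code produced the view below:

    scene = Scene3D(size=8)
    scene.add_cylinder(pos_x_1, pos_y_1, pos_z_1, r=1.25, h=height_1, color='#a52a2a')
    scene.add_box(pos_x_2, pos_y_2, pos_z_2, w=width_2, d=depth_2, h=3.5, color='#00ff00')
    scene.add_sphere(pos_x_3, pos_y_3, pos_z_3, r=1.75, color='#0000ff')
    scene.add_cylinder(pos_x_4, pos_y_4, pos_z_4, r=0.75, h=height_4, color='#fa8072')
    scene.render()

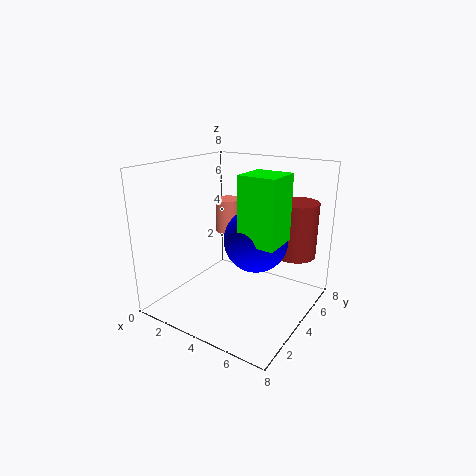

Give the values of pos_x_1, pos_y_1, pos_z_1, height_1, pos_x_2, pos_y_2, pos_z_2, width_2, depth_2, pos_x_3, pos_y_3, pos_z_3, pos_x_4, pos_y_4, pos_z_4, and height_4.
pos_x_1 = 6.25
pos_y_1 = 6.75
pos_z_1 = 2.5
height_1 = 3.25
pos_x_2 = 4.75
pos_y_2 = 2.75
pos_z_2 = 4.25
width_2 = 2
depth_2 = 2
pos_x_3 = 5
pos_y_3 = 4.25
pos_z_3 = 4
pos_x_4 = 2.5
pos_y_4 = 5.25
pos_z_4 = 3.75
height_4 = 2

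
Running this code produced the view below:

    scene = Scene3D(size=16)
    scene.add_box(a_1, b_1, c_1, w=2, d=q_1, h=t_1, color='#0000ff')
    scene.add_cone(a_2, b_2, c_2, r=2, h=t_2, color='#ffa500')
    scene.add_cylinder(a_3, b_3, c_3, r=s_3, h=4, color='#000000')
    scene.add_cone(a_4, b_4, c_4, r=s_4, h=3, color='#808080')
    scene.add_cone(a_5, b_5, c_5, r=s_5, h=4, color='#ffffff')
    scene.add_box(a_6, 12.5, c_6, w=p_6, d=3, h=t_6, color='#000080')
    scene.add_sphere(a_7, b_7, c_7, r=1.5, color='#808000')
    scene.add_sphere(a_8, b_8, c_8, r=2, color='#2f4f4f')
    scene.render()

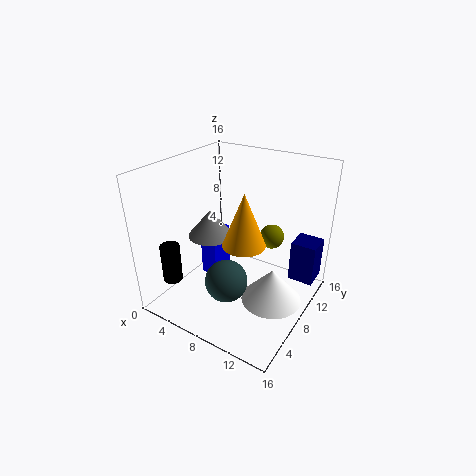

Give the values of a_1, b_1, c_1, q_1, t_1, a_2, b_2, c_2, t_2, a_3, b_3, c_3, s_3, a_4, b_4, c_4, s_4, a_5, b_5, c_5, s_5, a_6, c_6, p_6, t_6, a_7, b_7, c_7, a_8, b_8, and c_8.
a_1 = 3.5
b_1 = 7
c_1 = 2.5
q_1 = 3
t_1 = 5.5
a_2 = 11.5
b_2 = 3.5
c_2 = 10.5
t_2 = 5
a_3 = 4
b_3 = 1.5
c_3 = 5
s_3 = 1
a_4 = 5
b_4 = 7
c_4 = 8
s_4 = 2.5
a_5 = 12
b_5 = 9
c_5 = 0.5
s_5 = 3.5
a_6 = 12.5
c_6 = 1.5
p_6 = 3
t_6 = 5
a_7 = 9.5
b_7 = 13.5
c_7 = 6
a_8 = 10.5
b_8 = 2
c_8 = 7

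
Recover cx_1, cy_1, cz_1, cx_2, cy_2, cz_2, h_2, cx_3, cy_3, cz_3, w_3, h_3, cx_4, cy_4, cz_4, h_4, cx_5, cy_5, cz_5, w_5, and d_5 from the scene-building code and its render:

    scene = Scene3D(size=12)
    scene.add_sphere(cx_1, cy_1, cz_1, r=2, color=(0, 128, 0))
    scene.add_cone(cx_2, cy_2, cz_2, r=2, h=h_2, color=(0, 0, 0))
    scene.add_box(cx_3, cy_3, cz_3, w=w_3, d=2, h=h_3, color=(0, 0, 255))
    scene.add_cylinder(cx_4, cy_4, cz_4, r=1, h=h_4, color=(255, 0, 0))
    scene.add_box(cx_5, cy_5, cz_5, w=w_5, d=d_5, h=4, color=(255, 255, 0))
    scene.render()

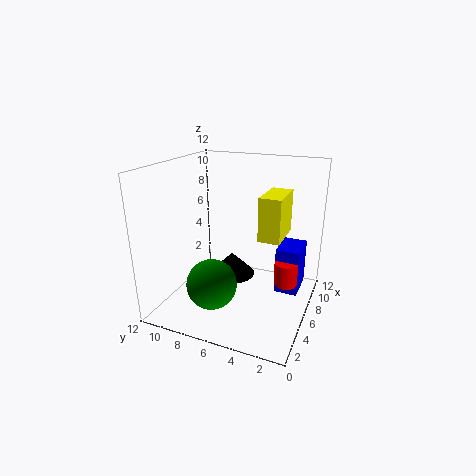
cx_1 = 3
cy_1 = 7
cz_1 = 3
cx_2 = 7
cy_2 = 7
cz_2 = 2
h_2 = 2
cx_3 = 7
cy_3 = 1
cz_3 = 1
w_3 = 3
h_3 = 4
cx_4 = 7
cy_4 = 2
cz_4 = 2
h_4 = 2
cx_5 = 8
cy_5 = 3
cz_5 = 5
w_5 = 4
d_5 = 2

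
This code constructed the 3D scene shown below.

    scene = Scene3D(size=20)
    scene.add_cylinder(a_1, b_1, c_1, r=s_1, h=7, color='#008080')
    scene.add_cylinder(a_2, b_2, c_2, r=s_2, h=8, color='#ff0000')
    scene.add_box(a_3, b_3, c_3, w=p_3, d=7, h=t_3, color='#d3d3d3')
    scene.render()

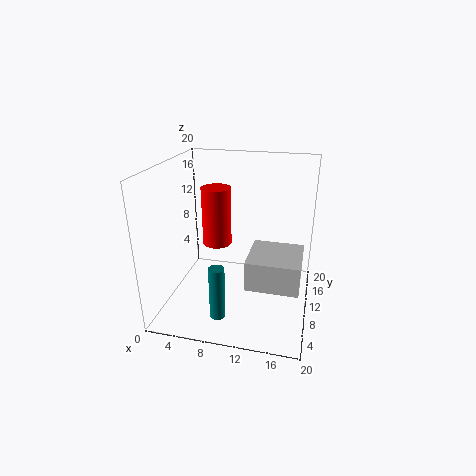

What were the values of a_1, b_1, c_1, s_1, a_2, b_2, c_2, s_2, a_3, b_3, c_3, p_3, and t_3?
a_1 = 9, b_1 = 3, c_1 = 2, s_1 = 1, a_2 = 7, b_2 = 10, c_2 = 9, s_2 = 2, a_3 = 12, b_3 = 5, c_3 = 5, p_3 = 7, t_3 = 4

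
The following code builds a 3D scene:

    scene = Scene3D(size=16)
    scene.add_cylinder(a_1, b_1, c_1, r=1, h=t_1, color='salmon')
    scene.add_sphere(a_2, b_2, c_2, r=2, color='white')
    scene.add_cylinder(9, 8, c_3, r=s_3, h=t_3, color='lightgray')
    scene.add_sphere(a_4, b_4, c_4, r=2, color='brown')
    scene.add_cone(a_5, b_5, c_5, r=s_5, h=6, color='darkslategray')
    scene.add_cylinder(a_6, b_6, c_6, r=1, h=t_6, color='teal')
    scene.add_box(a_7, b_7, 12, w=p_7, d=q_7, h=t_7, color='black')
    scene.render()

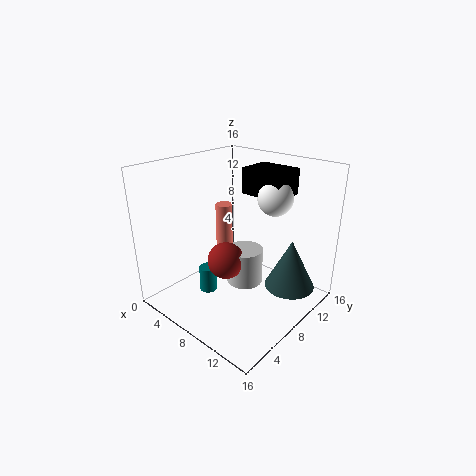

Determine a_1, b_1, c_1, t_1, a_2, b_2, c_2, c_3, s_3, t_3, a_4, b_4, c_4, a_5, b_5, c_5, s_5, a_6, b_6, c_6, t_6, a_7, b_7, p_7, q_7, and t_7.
a_1 = 5; b_1 = 9; c_1 = 5; t_1 = 6; a_2 = 10; b_2 = 12; c_2 = 12; c_3 = 3; s_3 = 2; t_3 = 4; a_4 = 8; b_4 = 6; c_4 = 6; a_5 = 12; b_5 = 13; c_5 = 1; s_5 = 3; a_6 = 5; b_6 = 6; c_6 = 1; t_6 = 3; a_7 = 6; b_7 = 11; p_7 = 5; q_7 = 4; t_7 = 3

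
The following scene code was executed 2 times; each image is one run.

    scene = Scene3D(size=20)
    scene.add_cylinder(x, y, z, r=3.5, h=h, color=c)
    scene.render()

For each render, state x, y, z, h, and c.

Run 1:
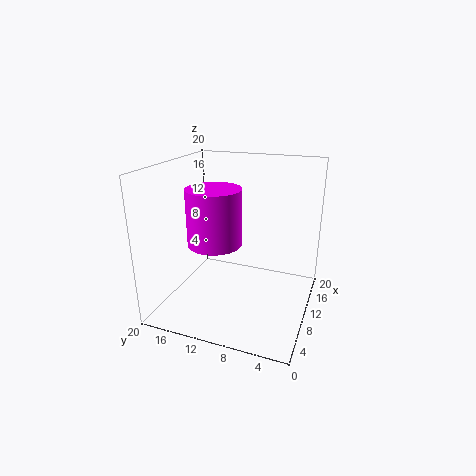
x = 6.25
y = 11.75
z = 10.5
h = 7.25
c = 'magenta'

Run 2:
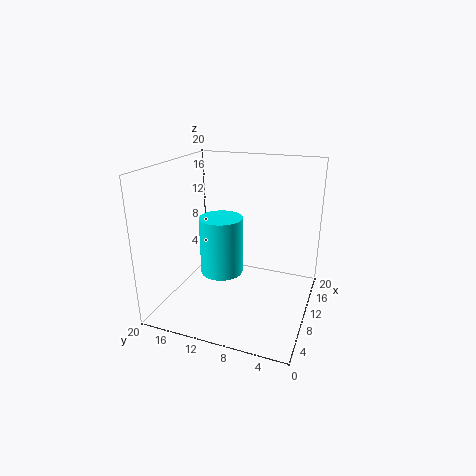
x = 15.5
y = 15
z = 1
h = 9.5
c = 'cyan'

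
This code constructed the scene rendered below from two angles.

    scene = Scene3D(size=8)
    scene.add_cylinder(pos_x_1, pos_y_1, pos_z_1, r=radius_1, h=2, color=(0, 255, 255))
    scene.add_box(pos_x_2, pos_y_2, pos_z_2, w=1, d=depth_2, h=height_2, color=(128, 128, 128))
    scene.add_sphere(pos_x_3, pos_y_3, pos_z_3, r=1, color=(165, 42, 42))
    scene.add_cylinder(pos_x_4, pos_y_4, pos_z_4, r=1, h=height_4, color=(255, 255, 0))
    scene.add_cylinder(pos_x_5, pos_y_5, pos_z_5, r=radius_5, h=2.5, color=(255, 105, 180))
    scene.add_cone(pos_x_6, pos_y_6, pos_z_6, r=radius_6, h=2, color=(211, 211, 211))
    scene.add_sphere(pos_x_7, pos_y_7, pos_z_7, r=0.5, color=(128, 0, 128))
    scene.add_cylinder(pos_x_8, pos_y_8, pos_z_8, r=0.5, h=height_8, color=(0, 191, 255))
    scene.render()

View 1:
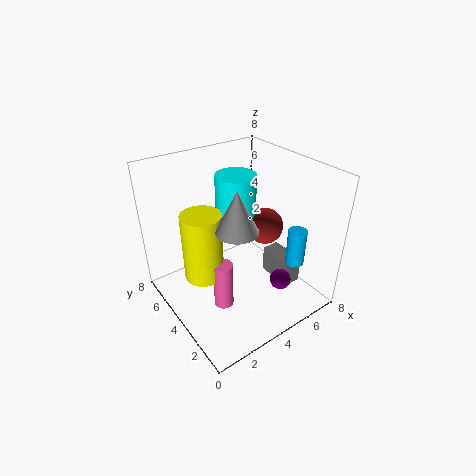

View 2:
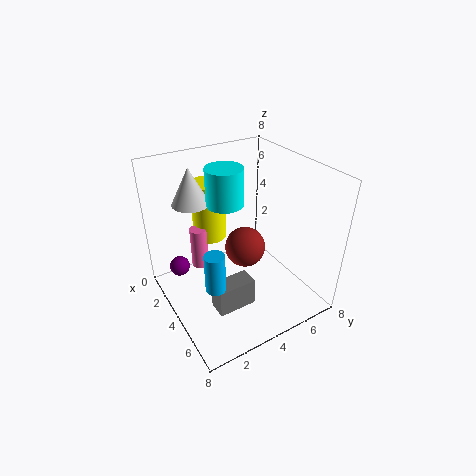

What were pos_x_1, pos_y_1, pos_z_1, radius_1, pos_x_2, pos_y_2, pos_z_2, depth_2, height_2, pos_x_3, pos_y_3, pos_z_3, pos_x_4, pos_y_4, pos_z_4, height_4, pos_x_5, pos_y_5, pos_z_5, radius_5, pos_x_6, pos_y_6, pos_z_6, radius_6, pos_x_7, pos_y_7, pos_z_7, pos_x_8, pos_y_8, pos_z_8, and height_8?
pos_x_1 = 3.5, pos_y_1 = 3.5, pos_z_1 = 6, radius_1 = 1, pos_x_2 = 5.5, pos_y_2 = 1.5, pos_z_2 = 1.5, depth_2 = 2, height_2 = 1.5, pos_x_3 = 5.5, pos_y_3 = 3.5, pos_z_3 = 4.5, pos_x_4 = 1.5, pos_y_4 = 3.5, pos_z_4 = 3, height_4 = 3.5, pos_x_5 = 2, pos_y_5 = 2.5, pos_z_5 = 1.5, radius_5 = 0.5, pos_x_6 = 2.5, pos_y_6 = 2, pos_z_6 = 6, radius_6 = 1, pos_x_7 = 4, pos_y_7 = 0.5, pos_z_7 = 3.5, pos_x_8 = 6, pos_y_8 = 1.5, pos_z_8 = 3, height_8 = 2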